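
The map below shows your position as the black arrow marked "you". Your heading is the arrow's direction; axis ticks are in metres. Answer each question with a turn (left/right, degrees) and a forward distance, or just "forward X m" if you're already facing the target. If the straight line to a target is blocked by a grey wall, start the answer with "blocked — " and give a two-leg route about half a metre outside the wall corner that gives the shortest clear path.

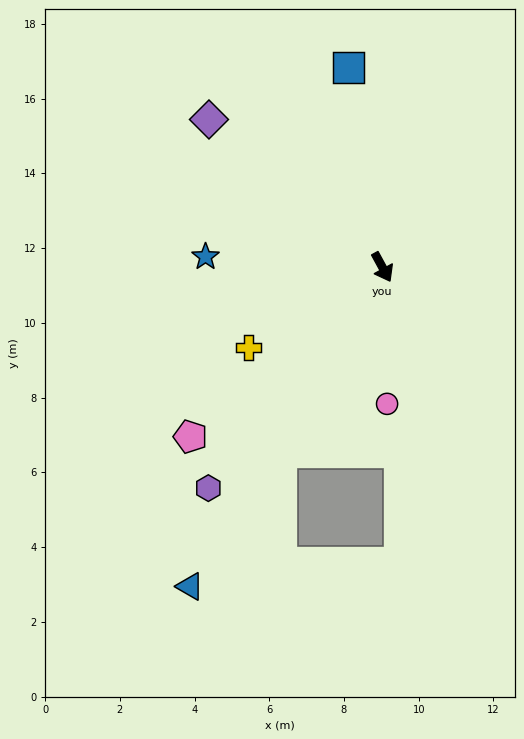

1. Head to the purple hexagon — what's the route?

turn right 67°, forward 7.5 m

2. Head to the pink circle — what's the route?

turn right 27°, forward 3.7 m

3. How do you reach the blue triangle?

turn right 60°, forward 10.0 m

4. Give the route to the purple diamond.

turn right 159°, forward 6.1 m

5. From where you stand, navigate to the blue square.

turn left 161°, forward 5.4 m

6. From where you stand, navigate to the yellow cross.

turn right 88°, forward 4.2 m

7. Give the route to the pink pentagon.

turn right 77°, forward 6.9 m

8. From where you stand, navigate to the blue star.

turn right 122°, forward 4.7 m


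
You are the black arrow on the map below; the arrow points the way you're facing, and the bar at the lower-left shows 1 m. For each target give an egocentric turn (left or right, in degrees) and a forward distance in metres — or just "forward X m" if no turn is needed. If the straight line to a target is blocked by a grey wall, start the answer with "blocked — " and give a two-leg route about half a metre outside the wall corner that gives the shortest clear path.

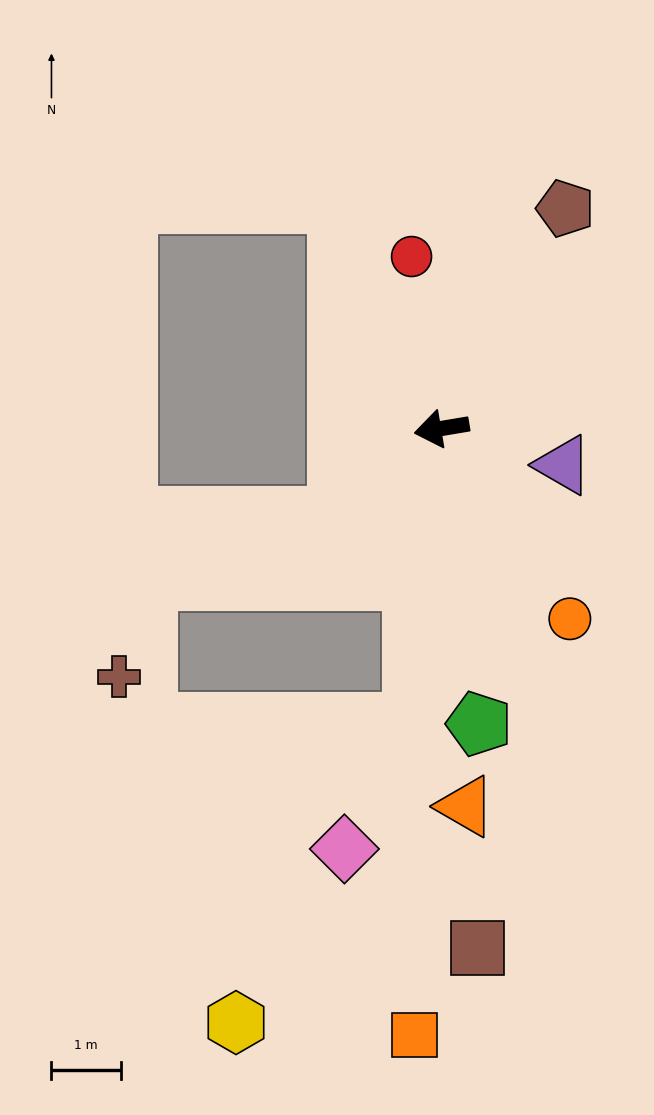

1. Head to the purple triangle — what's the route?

turn left 154°, forward 1.8 m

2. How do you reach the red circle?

turn right 90°, forward 2.5 m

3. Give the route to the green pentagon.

turn left 88°, forward 4.3 m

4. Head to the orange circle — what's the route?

turn left 114°, forward 3.3 m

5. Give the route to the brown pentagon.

turn right 129°, forward 3.6 m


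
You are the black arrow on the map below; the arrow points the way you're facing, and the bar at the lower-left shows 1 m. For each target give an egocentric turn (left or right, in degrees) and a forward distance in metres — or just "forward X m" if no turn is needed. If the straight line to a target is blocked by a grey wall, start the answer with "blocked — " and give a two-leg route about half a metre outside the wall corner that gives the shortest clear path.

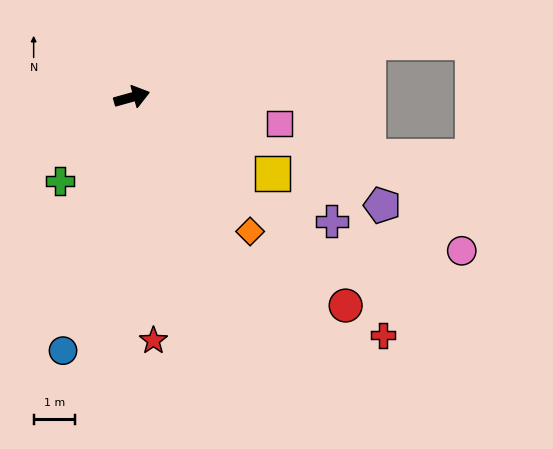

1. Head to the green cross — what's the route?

turn right 146°, forward 2.7 m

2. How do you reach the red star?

turn right 100°, forward 5.9 m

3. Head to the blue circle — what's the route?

turn right 121°, forward 6.4 m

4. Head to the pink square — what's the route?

turn right 25°, forward 3.6 m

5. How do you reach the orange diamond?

turn right 64°, forward 4.3 m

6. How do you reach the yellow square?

turn right 44°, forward 3.9 m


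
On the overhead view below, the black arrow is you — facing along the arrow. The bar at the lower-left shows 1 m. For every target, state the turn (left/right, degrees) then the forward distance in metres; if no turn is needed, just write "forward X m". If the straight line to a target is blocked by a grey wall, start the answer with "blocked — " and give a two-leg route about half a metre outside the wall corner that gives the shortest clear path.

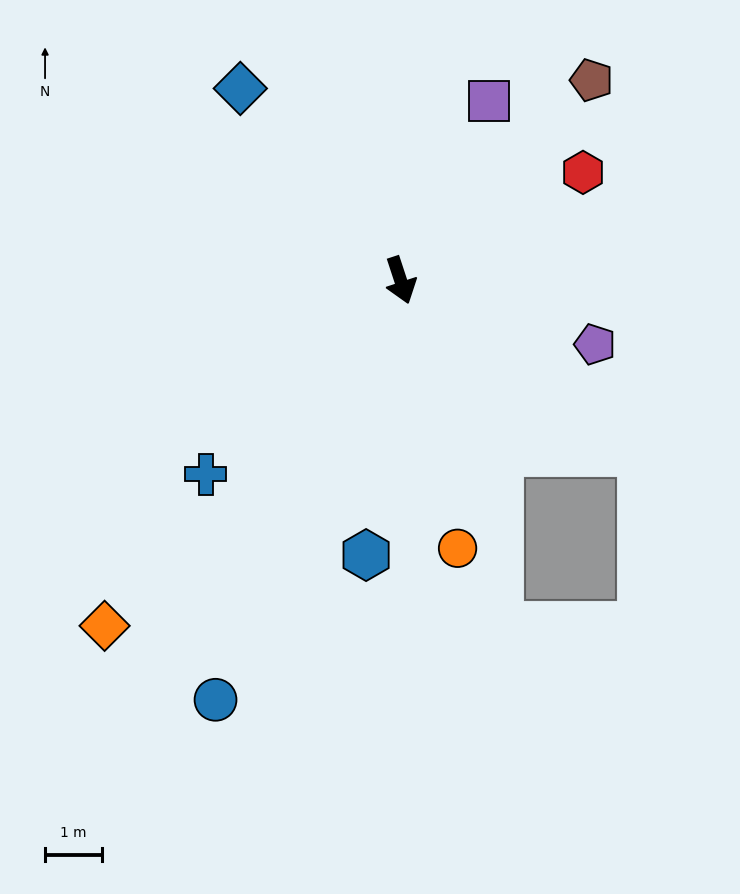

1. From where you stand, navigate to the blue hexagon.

turn right 25°, forward 4.9 m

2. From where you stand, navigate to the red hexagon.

turn left 102°, forward 3.7 m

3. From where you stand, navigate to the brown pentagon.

turn left 118°, forward 4.9 m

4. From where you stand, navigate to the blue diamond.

turn right 158°, forward 4.4 m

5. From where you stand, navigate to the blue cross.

turn right 63°, forward 4.8 m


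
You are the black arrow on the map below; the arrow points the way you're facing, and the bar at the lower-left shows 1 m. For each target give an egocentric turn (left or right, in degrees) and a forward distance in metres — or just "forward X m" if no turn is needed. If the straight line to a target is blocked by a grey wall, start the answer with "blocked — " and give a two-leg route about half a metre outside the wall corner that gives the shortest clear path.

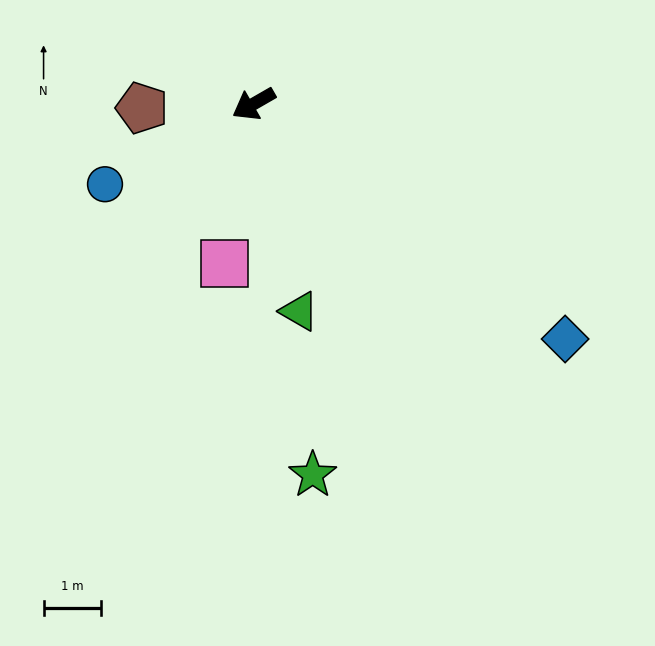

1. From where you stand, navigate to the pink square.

turn left 50°, forward 2.8 m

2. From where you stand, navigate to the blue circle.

forward 3.0 m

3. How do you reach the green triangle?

turn left 72°, forward 3.7 m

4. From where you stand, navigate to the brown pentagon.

turn right 28°, forward 2.0 m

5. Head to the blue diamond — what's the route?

turn left 113°, forward 6.8 m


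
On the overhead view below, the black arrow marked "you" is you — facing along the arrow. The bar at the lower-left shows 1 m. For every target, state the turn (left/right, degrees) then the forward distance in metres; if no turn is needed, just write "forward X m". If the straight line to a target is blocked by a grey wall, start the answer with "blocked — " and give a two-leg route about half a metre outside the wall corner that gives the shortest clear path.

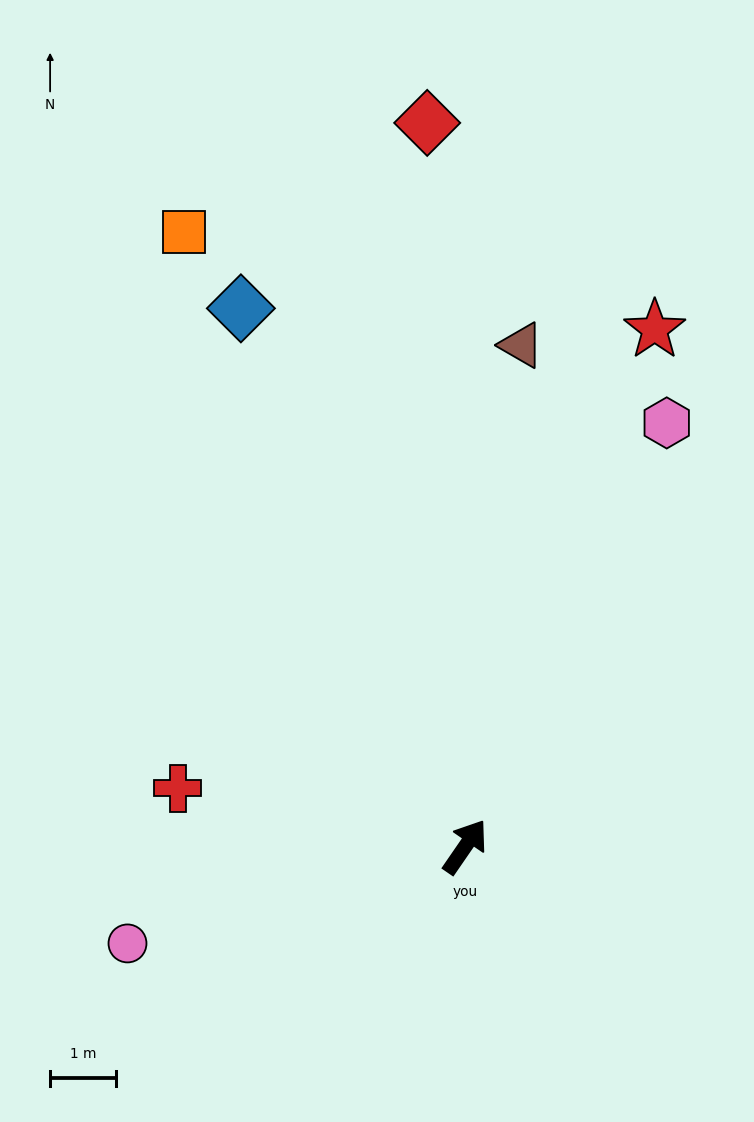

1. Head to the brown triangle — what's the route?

turn left 28°, forward 7.7 m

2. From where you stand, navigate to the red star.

turn left 14°, forward 8.4 m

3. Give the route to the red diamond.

turn left 38°, forward 11.1 m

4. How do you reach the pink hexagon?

turn left 9°, forward 7.2 m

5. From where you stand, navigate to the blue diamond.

turn left 57°, forward 8.9 m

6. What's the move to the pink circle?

turn left 141°, forward 5.4 m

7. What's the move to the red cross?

turn left 113°, forward 4.5 m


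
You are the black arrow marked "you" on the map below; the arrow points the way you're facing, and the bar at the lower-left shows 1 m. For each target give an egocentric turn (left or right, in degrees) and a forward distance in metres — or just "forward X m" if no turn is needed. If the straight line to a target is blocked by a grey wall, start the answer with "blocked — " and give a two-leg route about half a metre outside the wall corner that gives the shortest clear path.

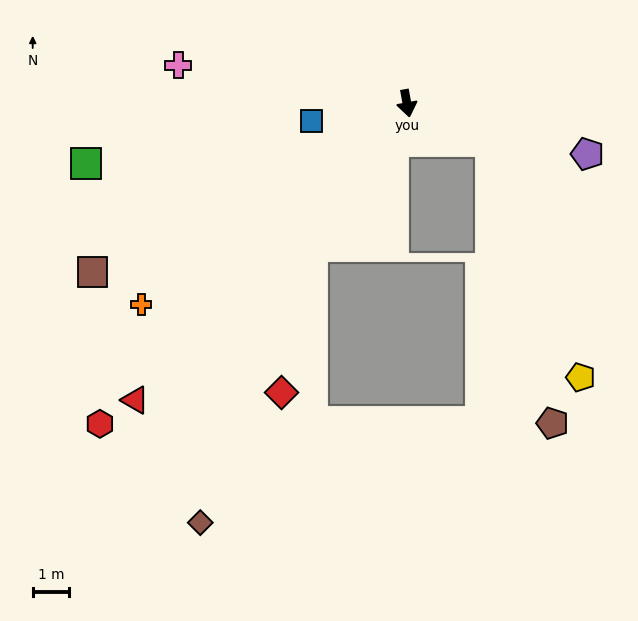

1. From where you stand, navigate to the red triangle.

turn right 53°, forward 11.1 m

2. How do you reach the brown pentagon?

blocked — turn left 55°, forward 2.5 m, then turn right 53°, forward 8.0 m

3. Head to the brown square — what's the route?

turn right 72°, forward 9.9 m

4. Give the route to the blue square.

turn right 90°, forward 2.7 m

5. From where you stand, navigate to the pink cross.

turn right 110°, forward 6.4 m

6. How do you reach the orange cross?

turn right 63°, forward 9.2 m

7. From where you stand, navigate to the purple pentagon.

turn left 64°, forward 5.2 m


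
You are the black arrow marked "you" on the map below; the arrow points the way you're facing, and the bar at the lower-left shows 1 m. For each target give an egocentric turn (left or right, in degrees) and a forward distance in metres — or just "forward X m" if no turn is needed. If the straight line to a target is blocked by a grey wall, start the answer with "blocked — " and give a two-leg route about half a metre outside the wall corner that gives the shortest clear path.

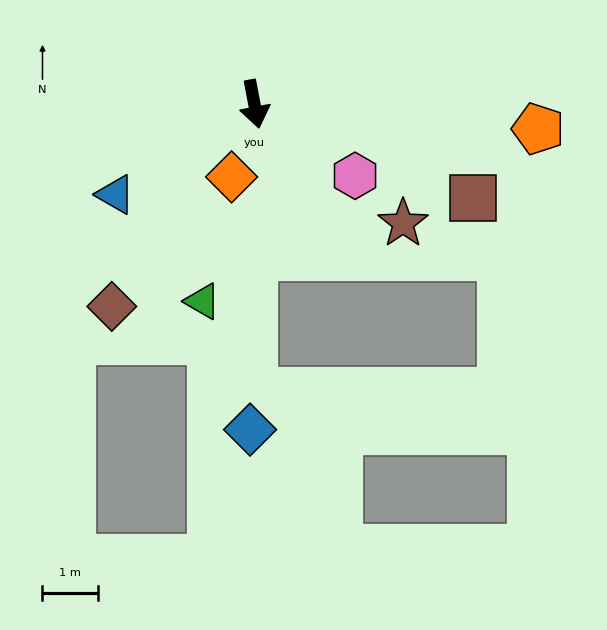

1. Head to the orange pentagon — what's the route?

turn left 74°, forward 5.1 m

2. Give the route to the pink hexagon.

turn left 44°, forward 2.2 m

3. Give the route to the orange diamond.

turn right 28°, forward 1.4 m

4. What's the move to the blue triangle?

turn right 68°, forward 3.0 m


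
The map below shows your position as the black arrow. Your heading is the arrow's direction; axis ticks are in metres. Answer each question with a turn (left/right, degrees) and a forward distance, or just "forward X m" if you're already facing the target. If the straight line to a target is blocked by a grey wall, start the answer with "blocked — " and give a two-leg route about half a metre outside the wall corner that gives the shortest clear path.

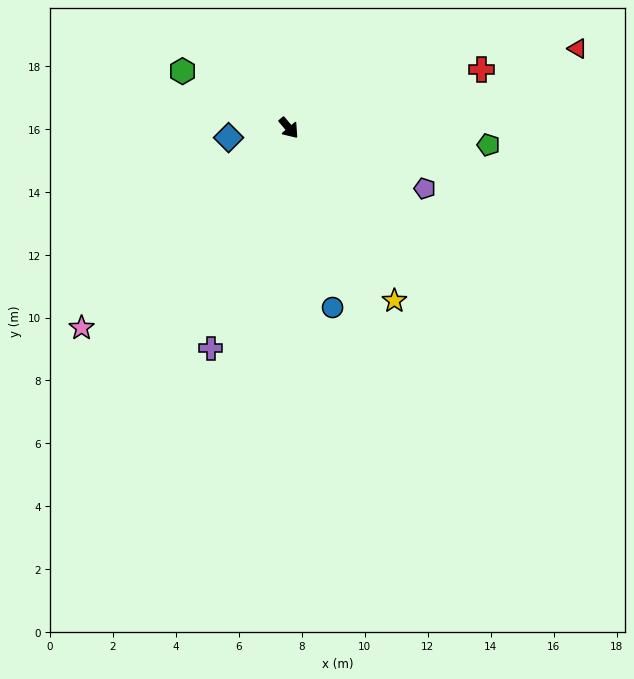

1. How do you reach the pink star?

turn right 86°, forward 9.1 m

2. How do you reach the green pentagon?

turn left 45°, forward 6.4 m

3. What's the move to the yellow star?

turn right 9°, forward 6.4 m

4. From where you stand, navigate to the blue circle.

turn right 27°, forward 5.9 m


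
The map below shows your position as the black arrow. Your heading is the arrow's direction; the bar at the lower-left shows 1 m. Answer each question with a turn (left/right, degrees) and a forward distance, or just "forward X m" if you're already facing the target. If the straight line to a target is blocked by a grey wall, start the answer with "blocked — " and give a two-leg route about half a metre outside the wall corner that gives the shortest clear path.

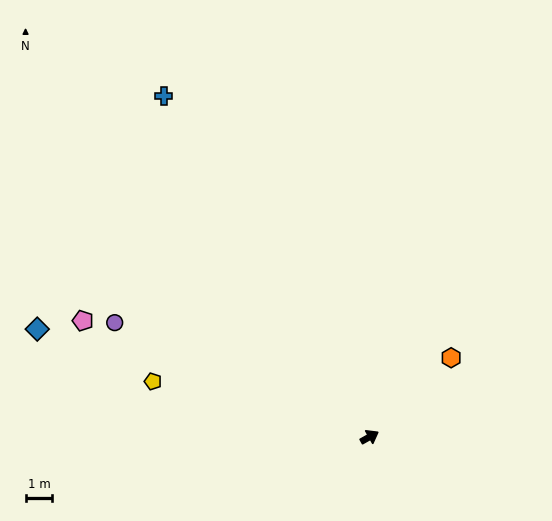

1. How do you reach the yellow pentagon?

turn left 136°, forward 8.3 m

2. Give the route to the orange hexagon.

turn left 15°, forward 4.2 m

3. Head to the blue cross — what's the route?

turn left 92°, forward 14.8 m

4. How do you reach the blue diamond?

turn left 133°, forward 13.0 m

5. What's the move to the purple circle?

turn left 126°, forward 10.4 m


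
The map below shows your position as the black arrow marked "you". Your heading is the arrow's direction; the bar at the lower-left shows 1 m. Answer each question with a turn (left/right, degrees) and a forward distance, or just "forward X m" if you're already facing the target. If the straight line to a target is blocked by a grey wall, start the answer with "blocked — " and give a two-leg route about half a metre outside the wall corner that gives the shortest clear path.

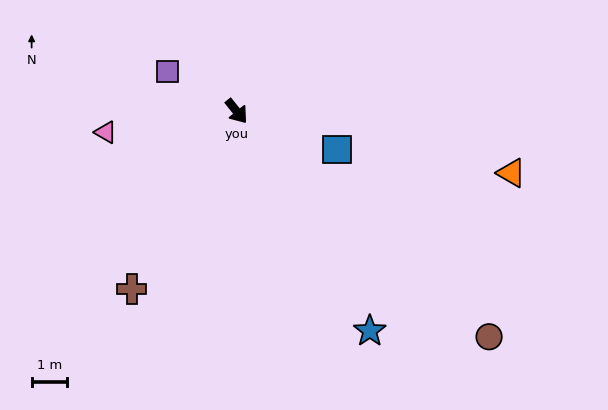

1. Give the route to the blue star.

turn right 7°, forward 7.2 m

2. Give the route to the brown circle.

turn left 10°, forward 9.6 m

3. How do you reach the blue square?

turn left 30°, forward 3.0 m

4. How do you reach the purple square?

turn right 158°, forward 2.2 m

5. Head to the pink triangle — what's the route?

turn right 120°, forward 3.7 m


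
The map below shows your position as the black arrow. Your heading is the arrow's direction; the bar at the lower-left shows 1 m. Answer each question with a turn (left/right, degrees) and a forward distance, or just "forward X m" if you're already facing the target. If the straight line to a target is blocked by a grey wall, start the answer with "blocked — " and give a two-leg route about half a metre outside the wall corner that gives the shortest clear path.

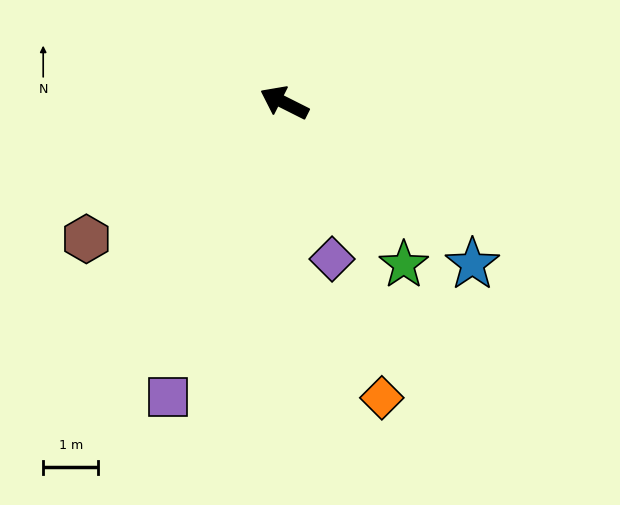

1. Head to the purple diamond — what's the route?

turn left 134°, forward 3.0 m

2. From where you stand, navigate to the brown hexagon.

turn left 61°, forward 4.3 m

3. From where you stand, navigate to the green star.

turn left 153°, forward 3.6 m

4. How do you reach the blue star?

turn left 166°, forward 4.5 m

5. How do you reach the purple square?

turn left 95°, forward 5.7 m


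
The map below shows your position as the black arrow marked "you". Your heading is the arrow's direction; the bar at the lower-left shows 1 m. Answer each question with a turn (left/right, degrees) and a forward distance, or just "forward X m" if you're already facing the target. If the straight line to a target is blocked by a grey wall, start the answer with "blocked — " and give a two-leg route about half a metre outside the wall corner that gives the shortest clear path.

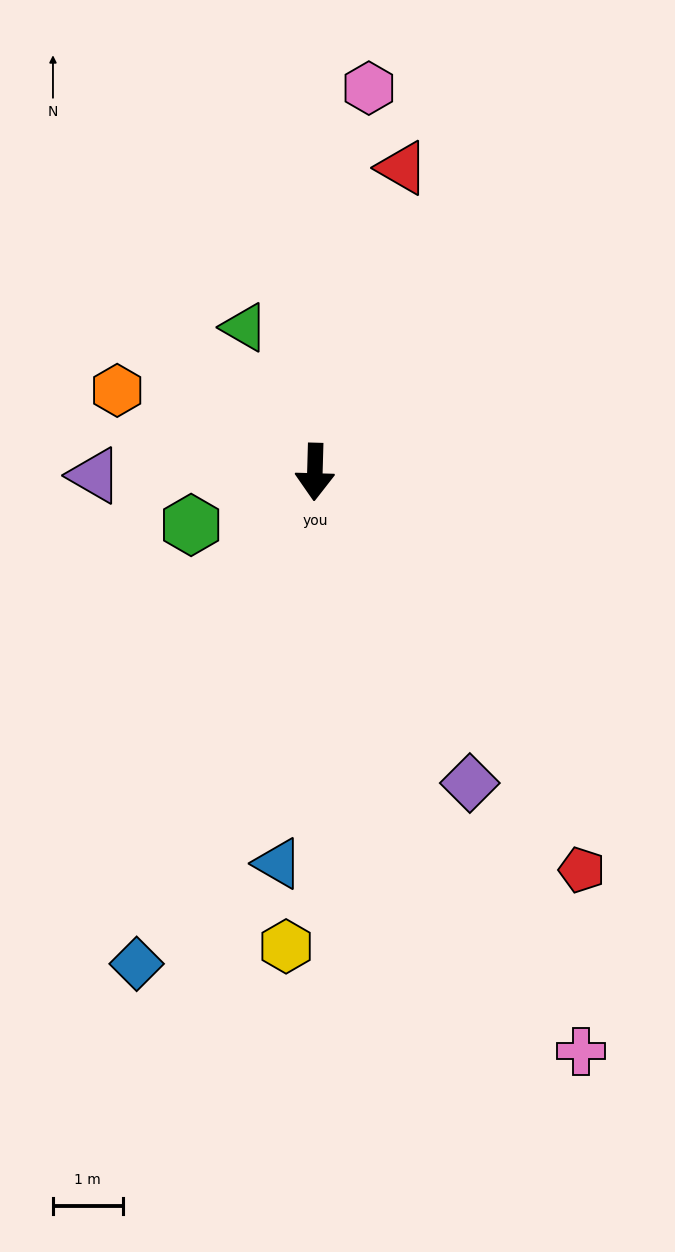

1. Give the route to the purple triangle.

turn right 87°, forward 3.2 m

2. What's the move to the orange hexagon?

turn right 111°, forward 3.1 m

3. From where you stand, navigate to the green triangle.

turn right 152°, forward 2.3 m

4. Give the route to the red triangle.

turn left 166°, forward 4.5 m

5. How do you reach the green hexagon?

turn right 65°, forward 1.9 m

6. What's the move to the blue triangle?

turn right 4°, forward 5.6 m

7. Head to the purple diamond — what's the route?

turn left 28°, forward 5.0 m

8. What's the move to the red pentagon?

turn left 35°, forward 6.9 m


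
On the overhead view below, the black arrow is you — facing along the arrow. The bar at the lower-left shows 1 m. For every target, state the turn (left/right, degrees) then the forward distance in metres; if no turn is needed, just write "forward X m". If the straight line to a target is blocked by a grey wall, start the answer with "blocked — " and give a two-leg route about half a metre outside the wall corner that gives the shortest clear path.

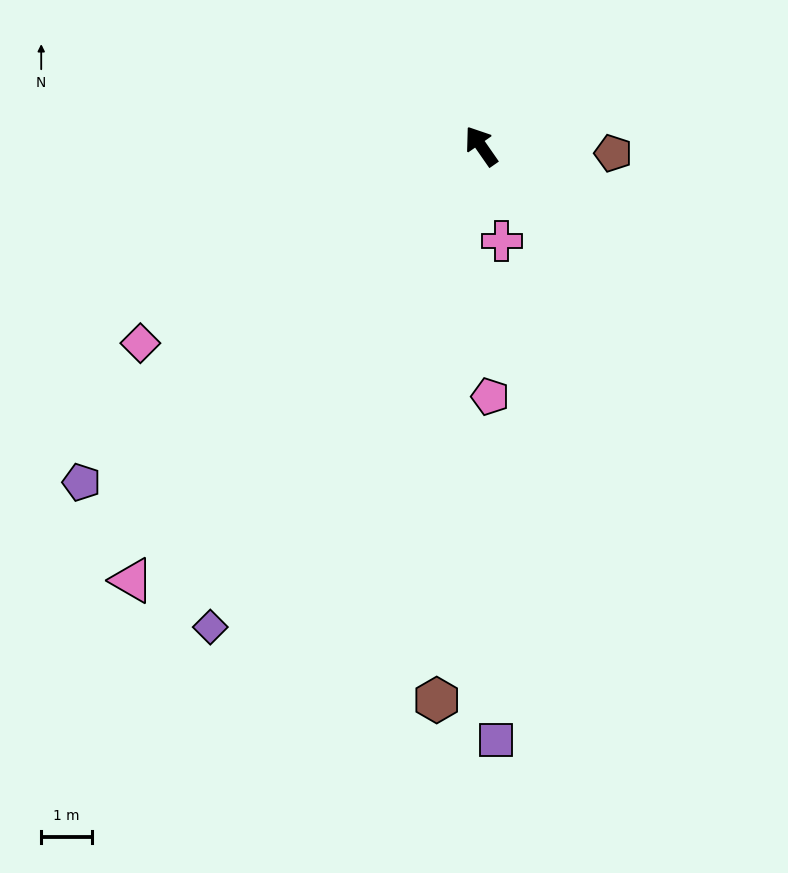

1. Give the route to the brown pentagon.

turn right 128°, forward 2.6 m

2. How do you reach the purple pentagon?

turn left 95°, forward 10.4 m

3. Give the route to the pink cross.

turn left 157°, forward 1.9 m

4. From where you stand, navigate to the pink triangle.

turn left 106°, forward 11.1 m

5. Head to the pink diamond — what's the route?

turn left 85°, forward 7.8 m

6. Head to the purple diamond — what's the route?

turn left 116°, forward 11.0 m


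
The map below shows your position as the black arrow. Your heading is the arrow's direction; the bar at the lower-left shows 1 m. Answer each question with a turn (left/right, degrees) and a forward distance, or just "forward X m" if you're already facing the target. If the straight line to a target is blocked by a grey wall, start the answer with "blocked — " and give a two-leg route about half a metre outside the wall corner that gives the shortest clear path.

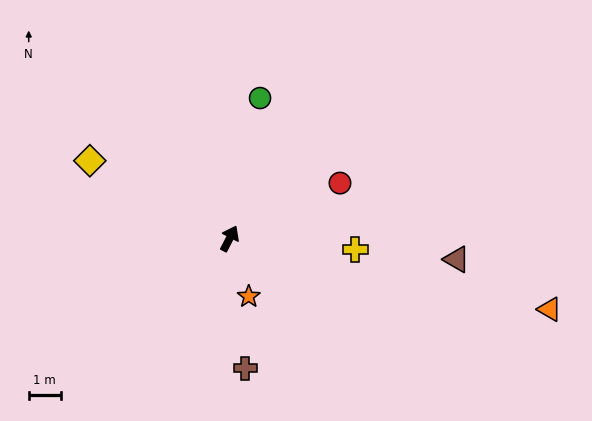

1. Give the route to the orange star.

turn right 134°, forward 1.9 m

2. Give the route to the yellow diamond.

turn left 88°, forward 5.0 m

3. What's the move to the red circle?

turn right 36°, forward 3.8 m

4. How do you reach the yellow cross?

turn right 68°, forward 3.9 m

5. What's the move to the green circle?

turn left 15°, forward 4.5 m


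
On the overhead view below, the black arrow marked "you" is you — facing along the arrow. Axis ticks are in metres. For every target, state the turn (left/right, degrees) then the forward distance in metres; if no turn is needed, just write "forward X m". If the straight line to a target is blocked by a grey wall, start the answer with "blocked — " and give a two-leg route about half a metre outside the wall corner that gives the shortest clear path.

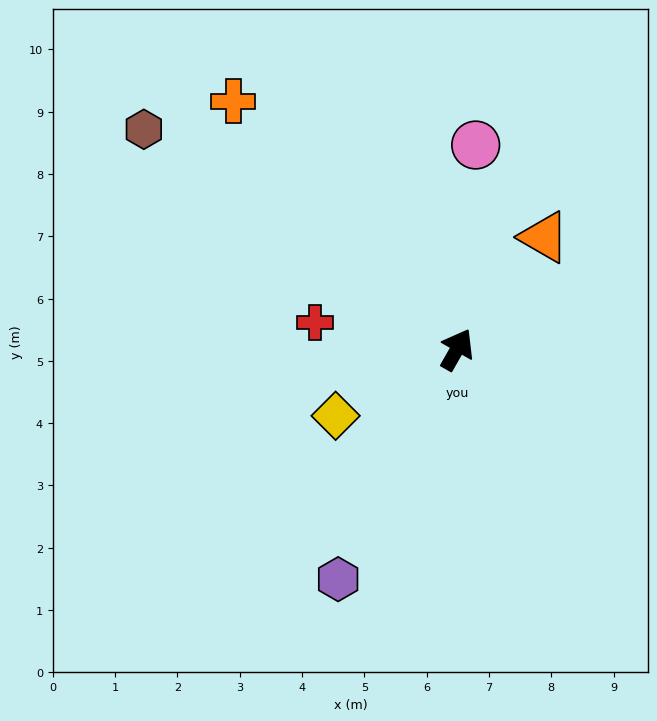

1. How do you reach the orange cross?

turn left 72°, forward 5.4 m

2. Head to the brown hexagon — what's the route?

turn left 85°, forward 6.1 m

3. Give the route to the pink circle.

turn left 24°, forward 3.3 m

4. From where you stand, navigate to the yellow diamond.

turn left 148°, forward 2.2 m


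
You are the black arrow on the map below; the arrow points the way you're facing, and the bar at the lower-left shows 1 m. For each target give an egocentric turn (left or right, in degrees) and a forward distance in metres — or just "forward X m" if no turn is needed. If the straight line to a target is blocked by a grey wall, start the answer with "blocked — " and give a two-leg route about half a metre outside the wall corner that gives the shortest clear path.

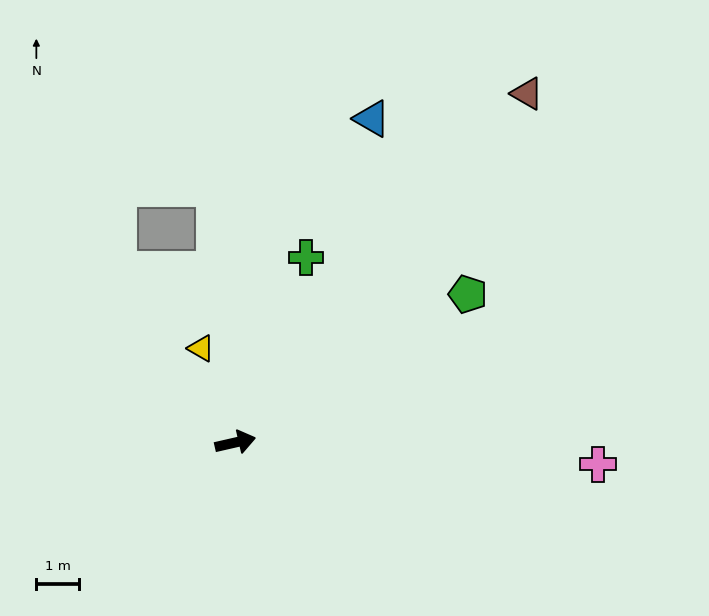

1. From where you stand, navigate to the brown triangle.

turn left 37°, forward 10.6 m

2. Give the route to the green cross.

turn left 56°, forward 4.6 m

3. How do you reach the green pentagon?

turn left 20°, forward 6.4 m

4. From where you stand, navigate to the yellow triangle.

turn left 97°, forward 2.3 m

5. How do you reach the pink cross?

turn right 16°, forward 8.5 m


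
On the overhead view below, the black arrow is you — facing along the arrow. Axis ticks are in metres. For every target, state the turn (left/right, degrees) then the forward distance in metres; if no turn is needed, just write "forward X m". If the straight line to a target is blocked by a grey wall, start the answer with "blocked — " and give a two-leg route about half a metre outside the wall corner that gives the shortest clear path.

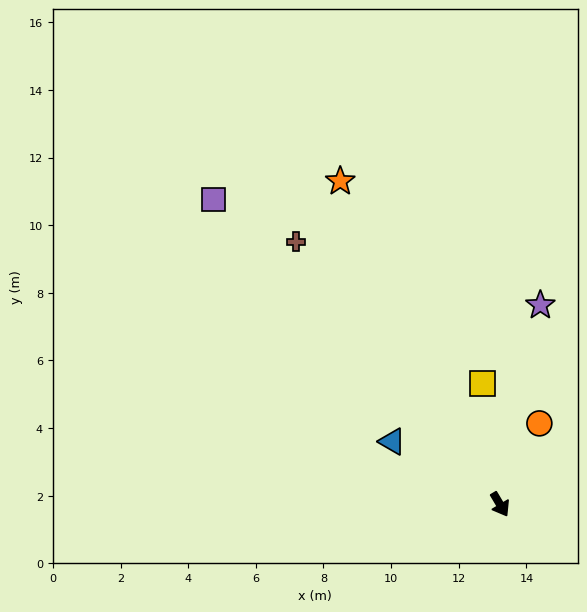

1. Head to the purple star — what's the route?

turn left 138°, forward 6.0 m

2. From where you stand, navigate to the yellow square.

turn left 158°, forward 3.6 m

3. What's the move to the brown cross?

turn right 173°, forward 9.8 m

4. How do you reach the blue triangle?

turn right 151°, forward 3.7 m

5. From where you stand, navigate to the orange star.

turn left 176°, forward 10.7 m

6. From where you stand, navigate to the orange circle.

turn left 123°, forward 2.7 m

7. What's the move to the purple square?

turn right 168°, forward 12.4 m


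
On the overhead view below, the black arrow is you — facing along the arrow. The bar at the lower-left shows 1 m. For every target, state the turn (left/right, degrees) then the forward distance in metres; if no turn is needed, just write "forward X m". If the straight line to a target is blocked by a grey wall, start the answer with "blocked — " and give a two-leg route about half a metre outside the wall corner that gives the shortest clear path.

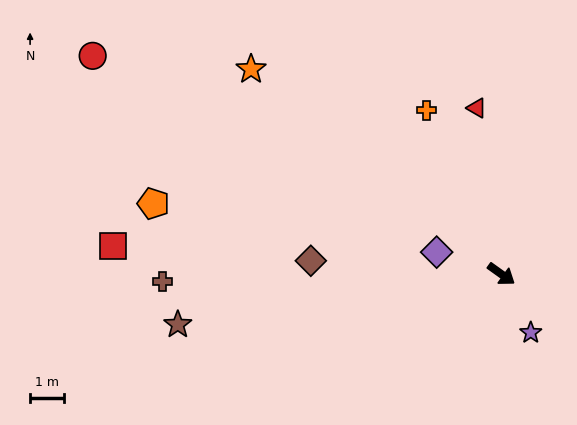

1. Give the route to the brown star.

turn right 136°, forward 9.8 m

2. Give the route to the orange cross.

turn left 150°, forward 5.4 m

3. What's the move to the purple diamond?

turn right 163°, forward 2.0 m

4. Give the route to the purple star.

turn right 28°, forward 2.0 m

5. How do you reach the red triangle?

turn left 134°, forward 5.0 m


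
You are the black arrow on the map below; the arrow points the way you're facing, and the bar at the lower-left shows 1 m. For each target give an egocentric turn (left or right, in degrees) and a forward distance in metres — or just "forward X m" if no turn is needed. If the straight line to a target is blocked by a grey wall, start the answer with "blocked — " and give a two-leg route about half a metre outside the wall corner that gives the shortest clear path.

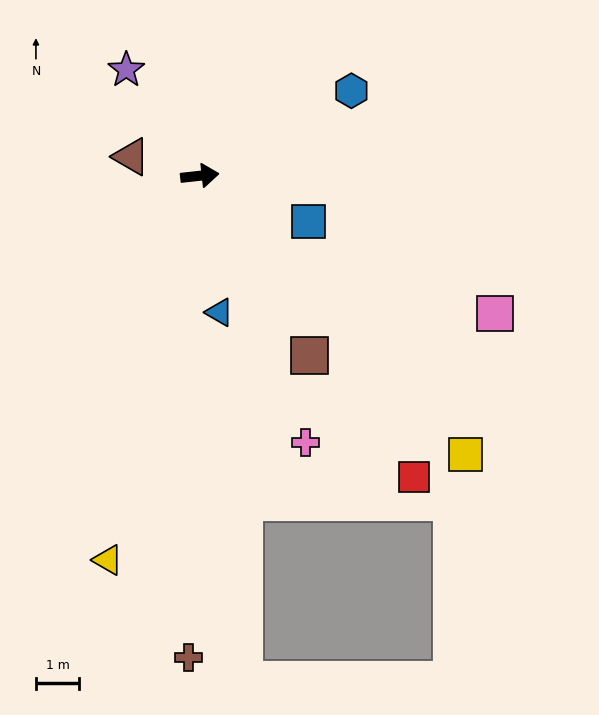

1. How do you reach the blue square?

turn right 29°, forward 2.7 m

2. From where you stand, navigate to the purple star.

turn left 118°, forward 3.0 m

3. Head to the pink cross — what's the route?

turn right 75°, forward 6.6 m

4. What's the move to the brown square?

turn right 65°, forward 4.9 m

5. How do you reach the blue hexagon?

turn left 23°, forward 4.0 m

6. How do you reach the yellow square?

turn right 53°, forward 8.9 m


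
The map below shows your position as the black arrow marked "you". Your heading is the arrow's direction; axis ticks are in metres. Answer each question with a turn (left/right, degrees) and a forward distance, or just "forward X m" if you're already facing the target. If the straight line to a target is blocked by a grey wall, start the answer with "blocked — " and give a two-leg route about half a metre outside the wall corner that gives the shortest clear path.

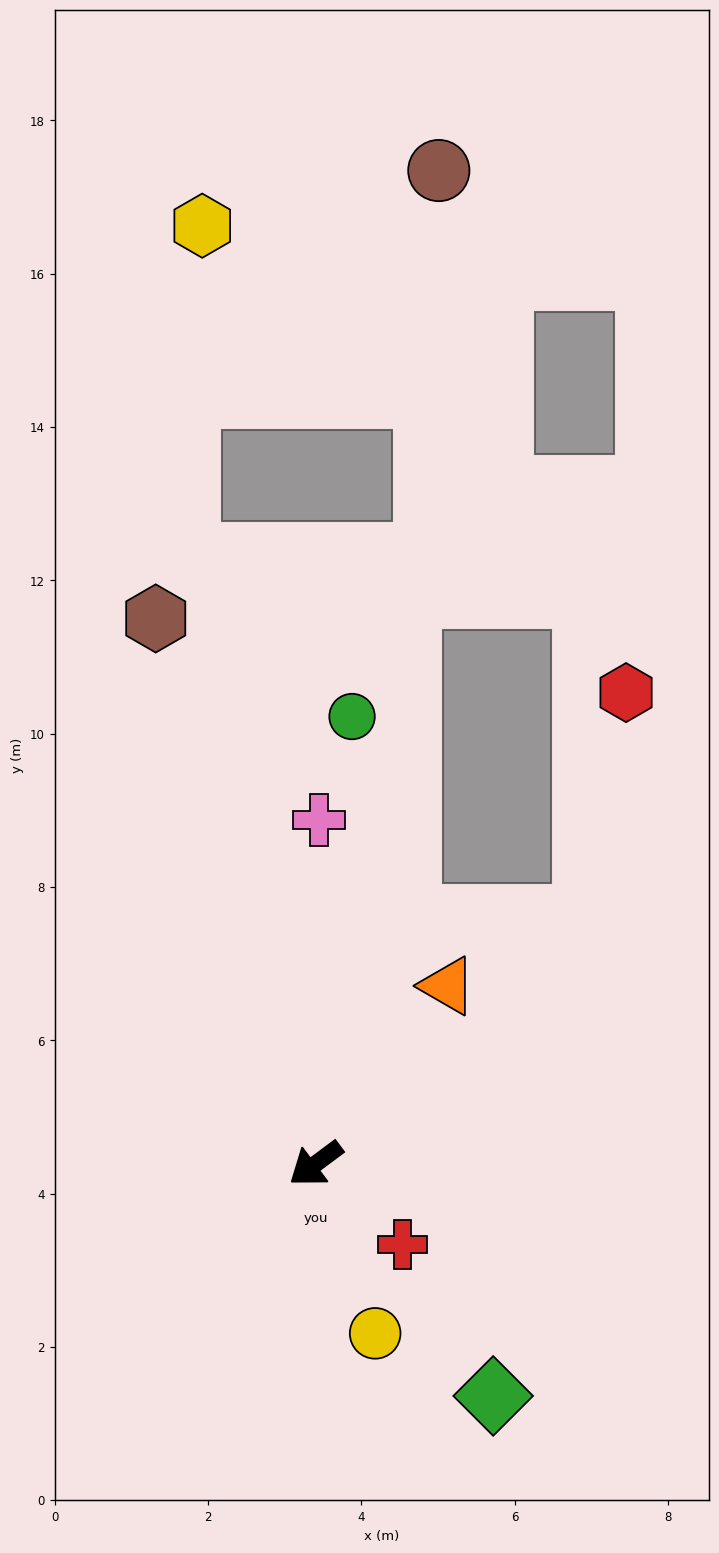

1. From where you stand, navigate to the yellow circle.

turn left 73°, forward 2.3 m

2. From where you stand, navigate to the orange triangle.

turn right 163°, forward 2.9 m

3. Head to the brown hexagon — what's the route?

turn right 110°, forward 7.4 m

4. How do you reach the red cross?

turn left 100°, forward 1.5 m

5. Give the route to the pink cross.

turn right 127°, forward 4.5 m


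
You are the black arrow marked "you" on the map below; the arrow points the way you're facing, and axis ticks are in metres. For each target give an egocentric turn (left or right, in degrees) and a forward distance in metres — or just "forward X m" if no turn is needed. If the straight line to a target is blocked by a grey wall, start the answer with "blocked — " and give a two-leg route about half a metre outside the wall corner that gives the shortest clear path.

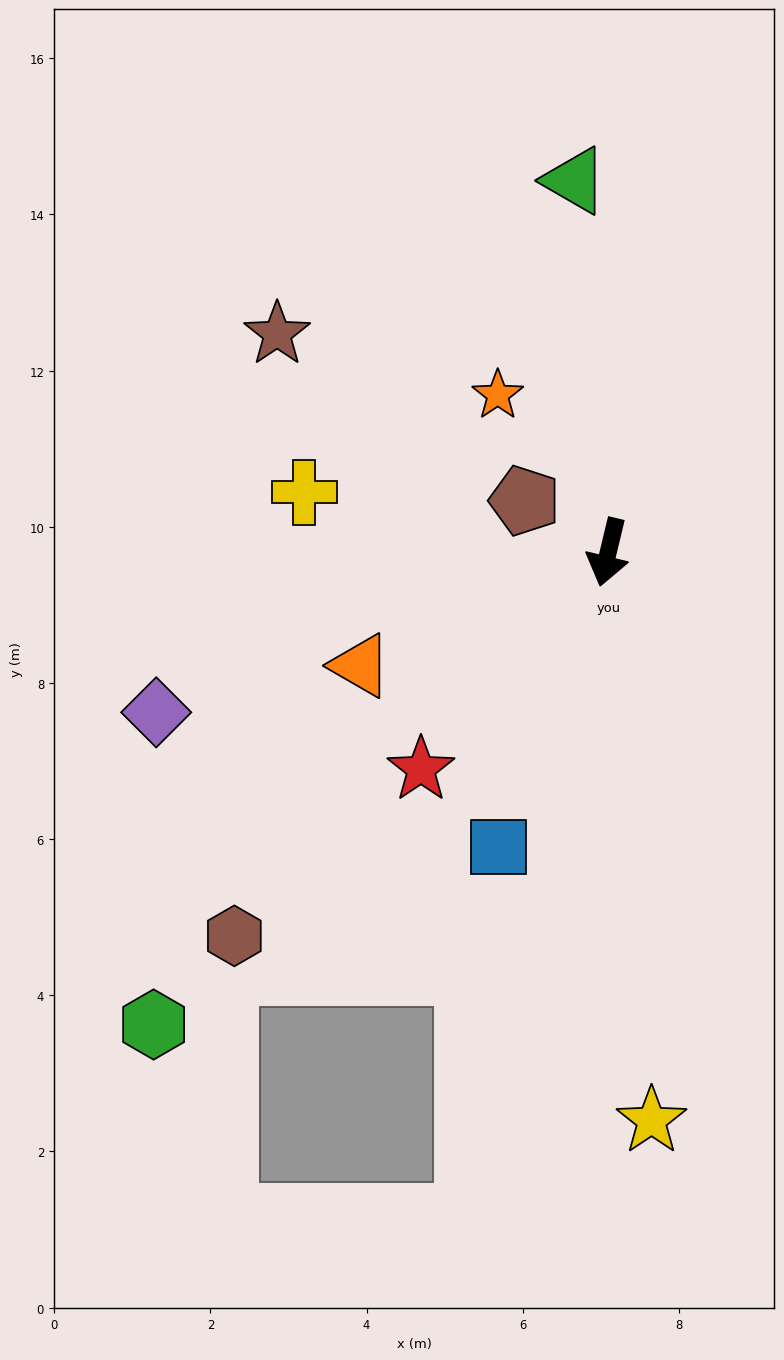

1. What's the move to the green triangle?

turn right 161°, forward 4.8 m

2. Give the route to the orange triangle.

turn right 52°, forward 3.5 m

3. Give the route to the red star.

turn right 27°, forward 3.7 m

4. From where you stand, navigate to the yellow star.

turn left 18°, forward 7.3 m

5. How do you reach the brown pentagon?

turn right 108°, forward 1.3 m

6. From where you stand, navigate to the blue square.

turn right 7°, forward 4.0 m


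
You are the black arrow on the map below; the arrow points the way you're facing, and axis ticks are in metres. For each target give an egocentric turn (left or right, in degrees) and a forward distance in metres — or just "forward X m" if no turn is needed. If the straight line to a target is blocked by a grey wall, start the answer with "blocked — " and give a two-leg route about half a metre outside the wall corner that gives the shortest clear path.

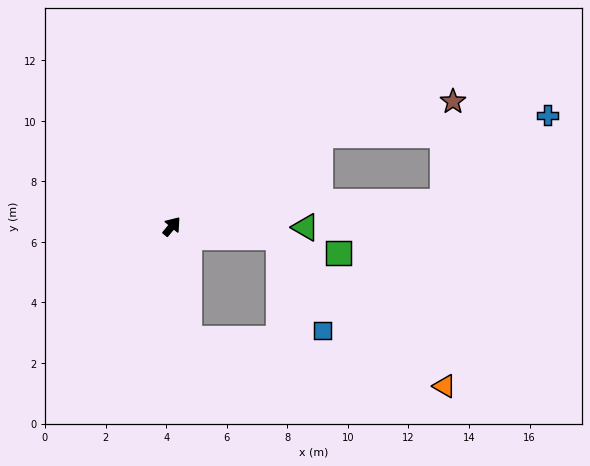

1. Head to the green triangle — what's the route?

turn right 51°, forward 4.4 m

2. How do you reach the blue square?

blocked — turn right 56°, forward 3.6 m, then turn right 59°, forward 3.4 m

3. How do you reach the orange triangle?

blocked — turn right 56°, forward 3.6 m, then turn right 36°, forward 7.4 m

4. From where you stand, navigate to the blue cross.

blocked — turn right 19°, forward 5.8 m, then turn right 26°, forward 7.5 m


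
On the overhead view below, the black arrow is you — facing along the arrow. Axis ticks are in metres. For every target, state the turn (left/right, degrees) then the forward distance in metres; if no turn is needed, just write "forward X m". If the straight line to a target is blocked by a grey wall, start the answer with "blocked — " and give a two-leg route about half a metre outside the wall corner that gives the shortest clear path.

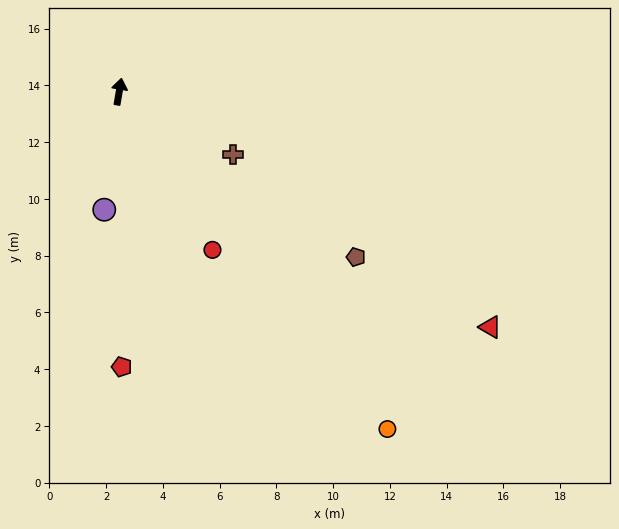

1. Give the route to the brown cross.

turn right 109°, forward 4.6 m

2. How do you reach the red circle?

turn right 140°, forward 6.5 m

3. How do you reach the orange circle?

turn right 132°, forward 15.2 m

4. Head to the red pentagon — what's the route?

turn right 170°, forward 9.7 m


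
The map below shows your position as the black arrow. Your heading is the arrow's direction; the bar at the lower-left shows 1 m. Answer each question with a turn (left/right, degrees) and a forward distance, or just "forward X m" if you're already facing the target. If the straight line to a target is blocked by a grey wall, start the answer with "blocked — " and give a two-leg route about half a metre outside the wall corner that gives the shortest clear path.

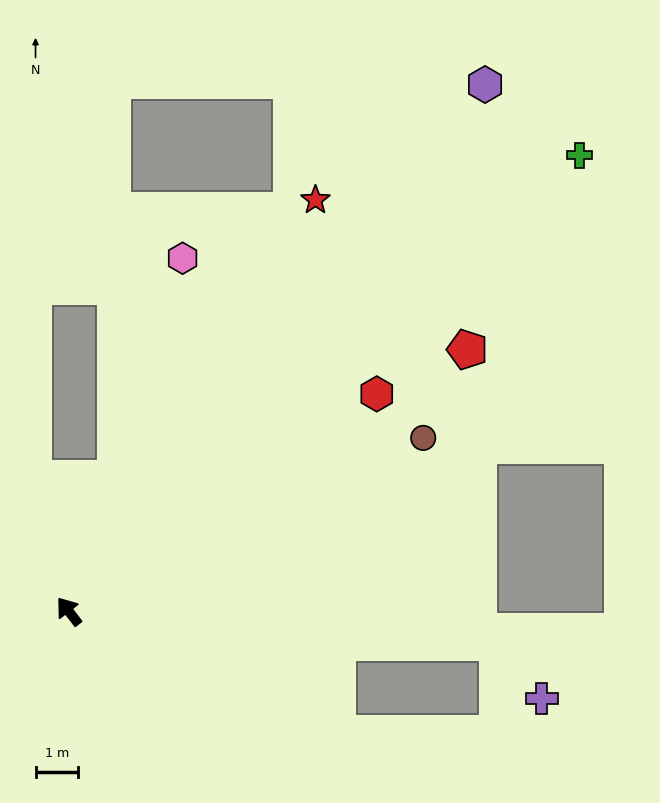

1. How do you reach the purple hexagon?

turn right 76°, forward 15.8 m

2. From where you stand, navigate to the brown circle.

turn right 102°, forward 9.3 m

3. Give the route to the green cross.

turn right 86°, forward 16.1 m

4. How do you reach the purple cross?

blocked — turn right 132°, forward 10.1 m, then turn right 47°, forward 1.7 m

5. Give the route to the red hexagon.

turn right 92°, forward 8.9 m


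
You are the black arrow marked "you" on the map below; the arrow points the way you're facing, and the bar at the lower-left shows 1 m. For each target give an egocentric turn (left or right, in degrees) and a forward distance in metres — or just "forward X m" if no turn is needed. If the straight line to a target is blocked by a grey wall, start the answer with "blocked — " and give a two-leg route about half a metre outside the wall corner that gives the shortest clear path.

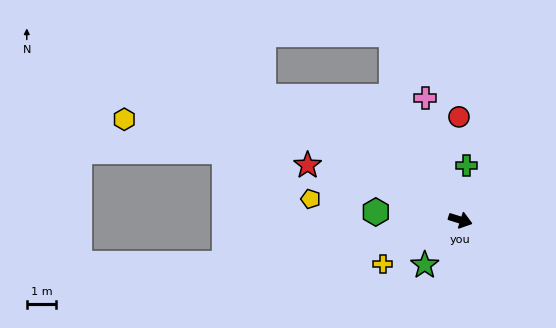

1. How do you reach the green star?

turn right 111°, forward 1.9 m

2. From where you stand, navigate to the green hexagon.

turn right 168°, forward 2.9 m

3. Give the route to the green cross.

turn left 101°, forward 1.9 m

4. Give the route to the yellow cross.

turn right 133°, forward 3.0 m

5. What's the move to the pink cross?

turn left 123°, forward 4.3 m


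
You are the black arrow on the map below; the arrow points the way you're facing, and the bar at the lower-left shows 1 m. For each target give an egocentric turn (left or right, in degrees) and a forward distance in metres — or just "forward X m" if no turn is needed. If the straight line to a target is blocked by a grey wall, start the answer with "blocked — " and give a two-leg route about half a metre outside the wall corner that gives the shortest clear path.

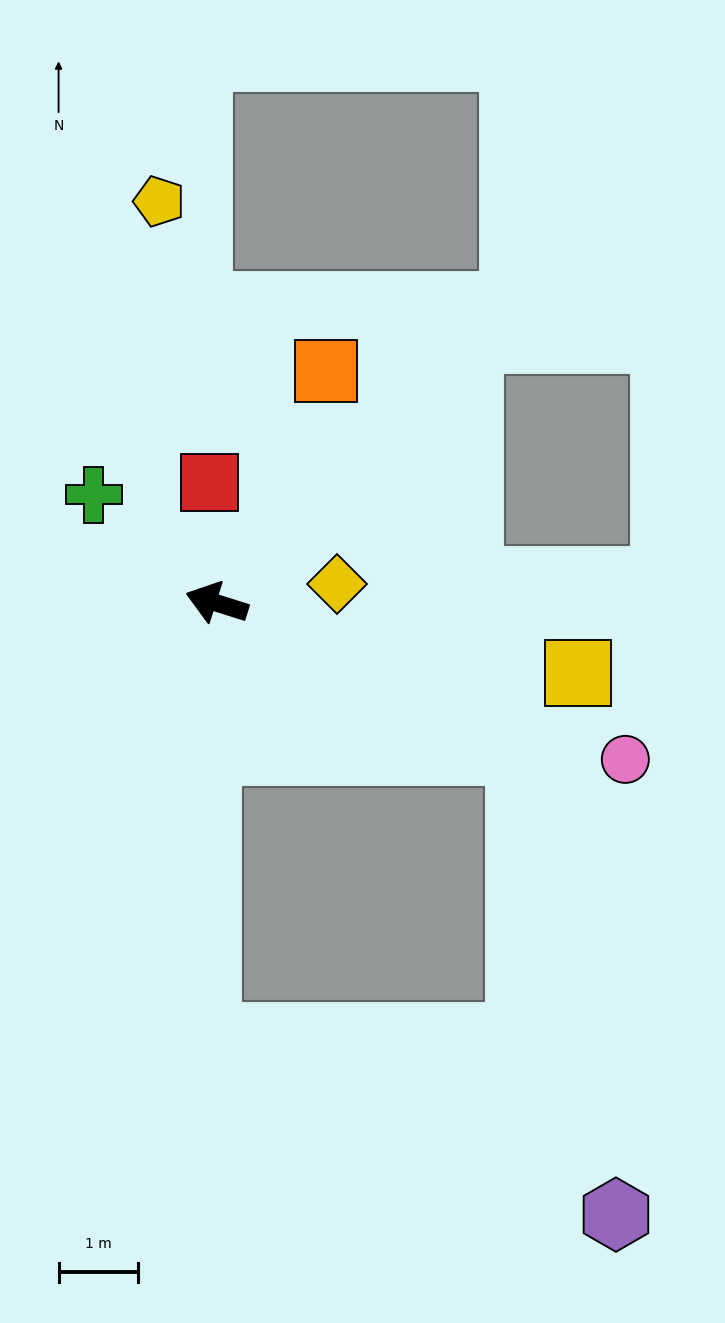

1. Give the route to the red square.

turn right 69°, forward 1.5 m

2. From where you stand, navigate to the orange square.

turn right 98°, forward 3.2 m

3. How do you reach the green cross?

turn right 24°, forward 2.1 m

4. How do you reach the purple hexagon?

blocked — turn left 171°, forward 4.3 m, then turn right 52°, forward 6.0 m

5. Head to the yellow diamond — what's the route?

turn right 153°, forward 1.5 m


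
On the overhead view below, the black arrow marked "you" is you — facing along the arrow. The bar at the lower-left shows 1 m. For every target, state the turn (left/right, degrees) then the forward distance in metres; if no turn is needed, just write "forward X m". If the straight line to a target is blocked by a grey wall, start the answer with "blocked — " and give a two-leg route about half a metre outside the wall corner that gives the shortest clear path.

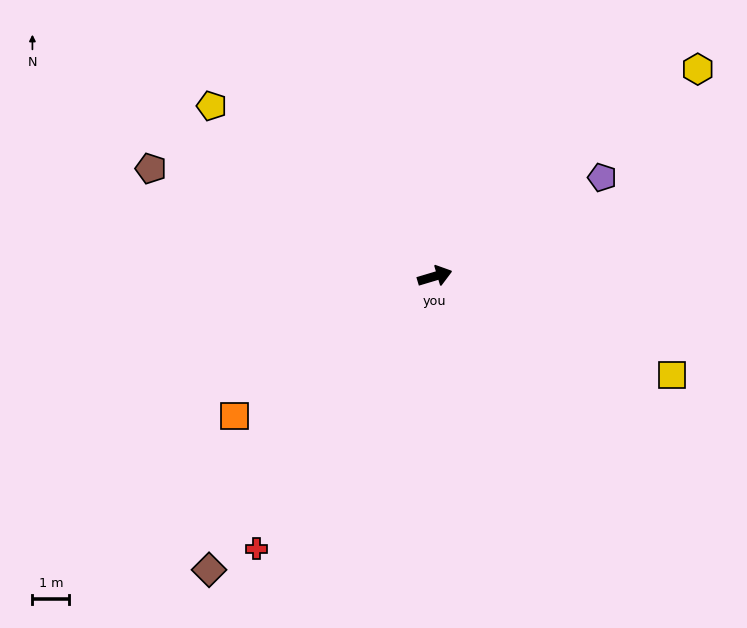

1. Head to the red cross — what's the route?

turn right 140°, forward 8.8 m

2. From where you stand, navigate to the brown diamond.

turn right 144°, forward 10.0 m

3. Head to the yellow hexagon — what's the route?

turn left 22°, forward 9.0 m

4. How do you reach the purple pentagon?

turn left 14°, forward 5.2 m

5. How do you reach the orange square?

turn right 162°, forward 6.6 m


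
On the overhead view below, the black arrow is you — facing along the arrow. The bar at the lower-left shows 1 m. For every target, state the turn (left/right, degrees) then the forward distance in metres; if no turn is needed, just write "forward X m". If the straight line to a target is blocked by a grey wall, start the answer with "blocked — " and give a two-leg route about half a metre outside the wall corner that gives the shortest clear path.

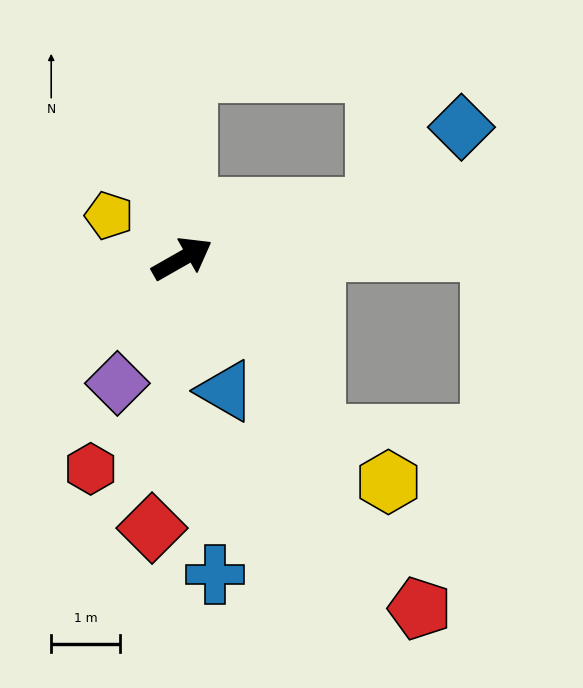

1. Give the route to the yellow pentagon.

turn left 120°, forward 1.2 m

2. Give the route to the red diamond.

turn right 126°, forward 3.9 m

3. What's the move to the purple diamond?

turn right 147°, forward 2.0 m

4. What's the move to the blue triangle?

turn right 101°, forward 2.0 m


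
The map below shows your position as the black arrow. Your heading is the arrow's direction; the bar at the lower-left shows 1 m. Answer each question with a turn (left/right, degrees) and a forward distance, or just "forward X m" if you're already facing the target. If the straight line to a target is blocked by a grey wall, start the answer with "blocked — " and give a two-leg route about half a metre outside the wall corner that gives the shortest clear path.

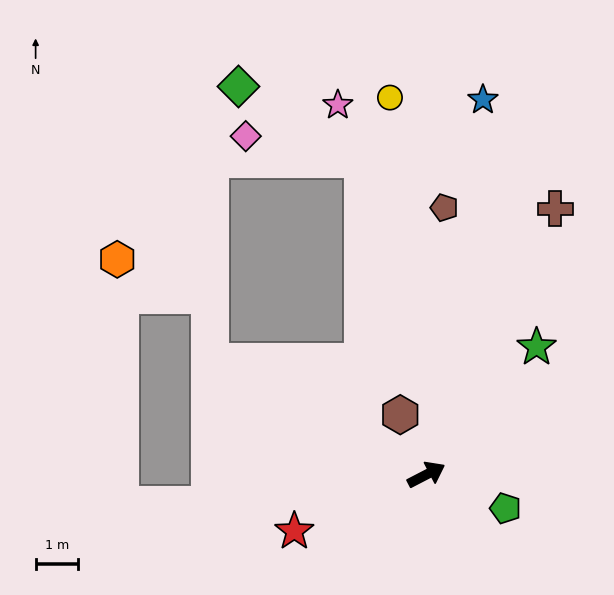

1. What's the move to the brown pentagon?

turn left 59°, forward 6.3 m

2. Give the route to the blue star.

turn left 54°, forward 8.9 m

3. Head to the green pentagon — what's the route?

turn right 50°, forward 2.0 m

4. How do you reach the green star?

turn left 22°, forward 4.0 m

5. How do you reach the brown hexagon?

turn left 86°, forward 1.5 m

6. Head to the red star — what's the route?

turn left 176°, forward 3.4 m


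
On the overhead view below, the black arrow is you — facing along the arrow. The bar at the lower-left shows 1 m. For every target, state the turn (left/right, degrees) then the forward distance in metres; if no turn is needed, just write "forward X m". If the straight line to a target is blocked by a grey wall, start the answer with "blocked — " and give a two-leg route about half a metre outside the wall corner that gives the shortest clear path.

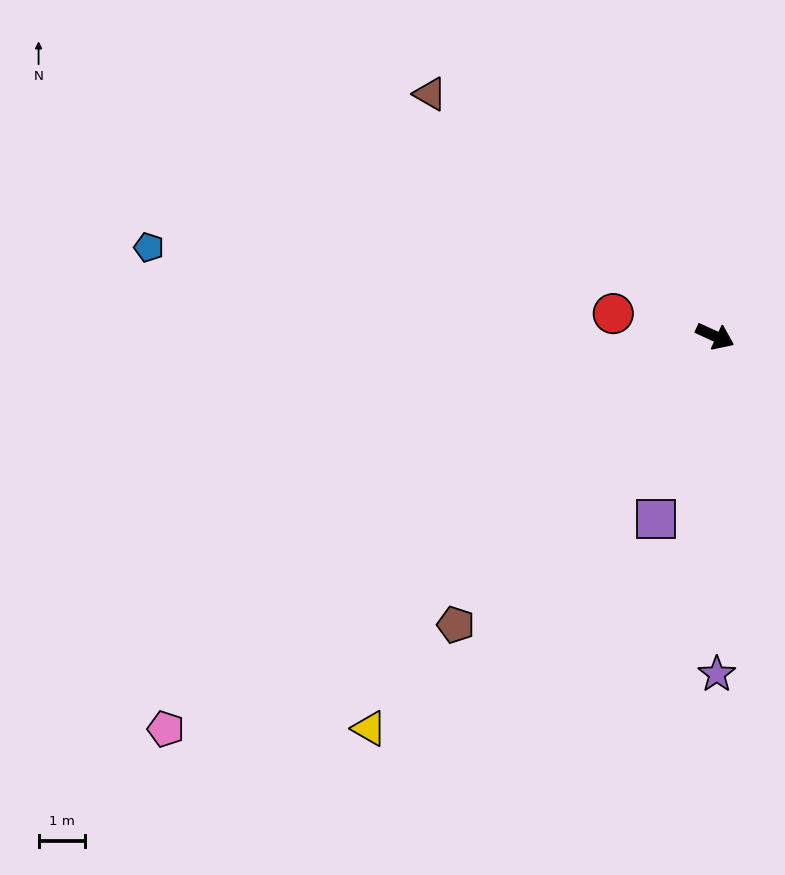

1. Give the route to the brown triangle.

turn left 164°, forward 8.0 m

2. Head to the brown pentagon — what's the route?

turn right 107°, forward 8.3 m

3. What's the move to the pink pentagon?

turn right 120°, forward 14.5 m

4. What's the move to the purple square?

turn right 83°, forward 4.1 m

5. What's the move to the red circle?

turn right 168°, forward 2.2 m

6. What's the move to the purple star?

turn right 65°, forward 7.3 m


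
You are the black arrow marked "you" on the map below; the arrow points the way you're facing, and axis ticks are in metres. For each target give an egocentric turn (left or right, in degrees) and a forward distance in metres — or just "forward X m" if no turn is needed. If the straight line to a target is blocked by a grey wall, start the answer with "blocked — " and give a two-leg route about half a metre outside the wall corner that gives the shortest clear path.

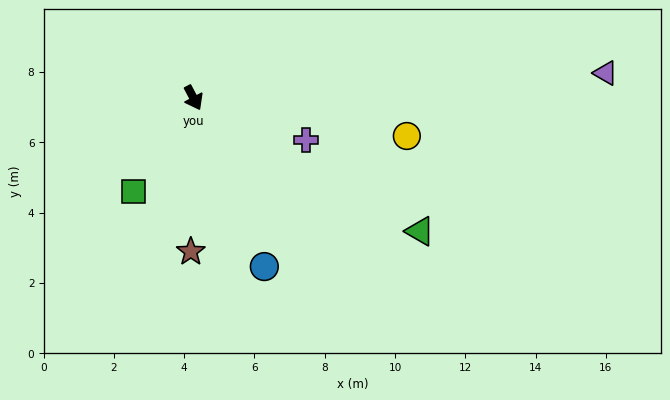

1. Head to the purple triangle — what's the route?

turn left 66°, forward 11.7 m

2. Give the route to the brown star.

turn right 29°, forward 4.4 m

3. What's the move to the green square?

turn right 61°, forward 3.2 m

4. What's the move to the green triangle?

turn left 32°, forward 7.5 m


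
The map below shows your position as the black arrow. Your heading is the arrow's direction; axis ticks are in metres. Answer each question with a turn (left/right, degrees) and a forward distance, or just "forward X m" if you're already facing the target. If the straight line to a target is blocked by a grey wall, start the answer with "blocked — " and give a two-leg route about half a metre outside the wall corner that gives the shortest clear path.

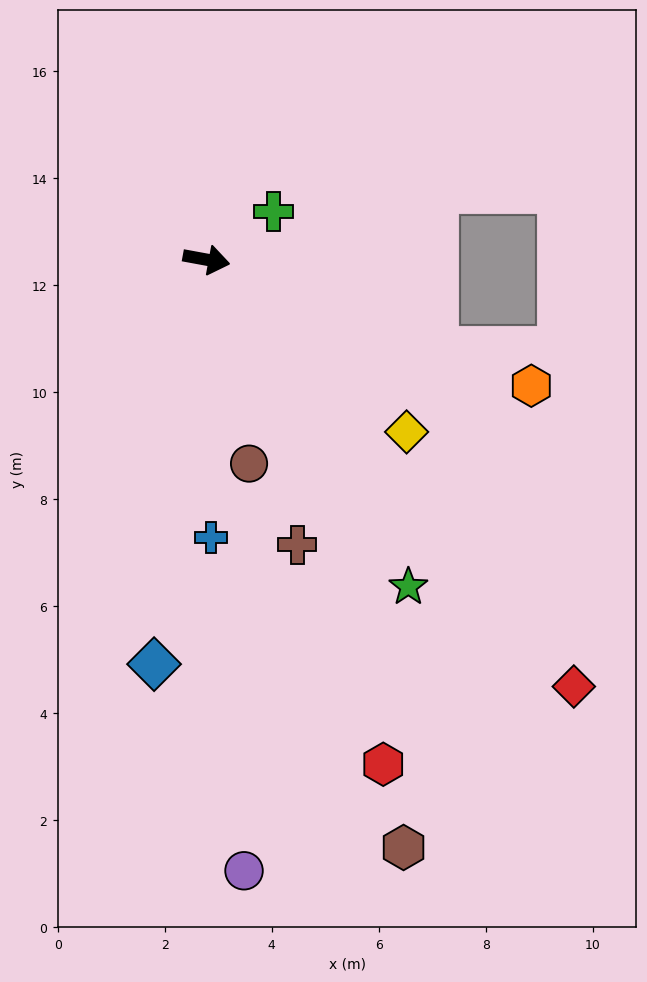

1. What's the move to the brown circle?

turn right 68°, forward 3.9 m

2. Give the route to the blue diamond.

turn right 87°, forward 7.6 m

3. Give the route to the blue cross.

turn right 79°, forward 5.2 m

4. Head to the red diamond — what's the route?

turn right 39°, forward 10.5 m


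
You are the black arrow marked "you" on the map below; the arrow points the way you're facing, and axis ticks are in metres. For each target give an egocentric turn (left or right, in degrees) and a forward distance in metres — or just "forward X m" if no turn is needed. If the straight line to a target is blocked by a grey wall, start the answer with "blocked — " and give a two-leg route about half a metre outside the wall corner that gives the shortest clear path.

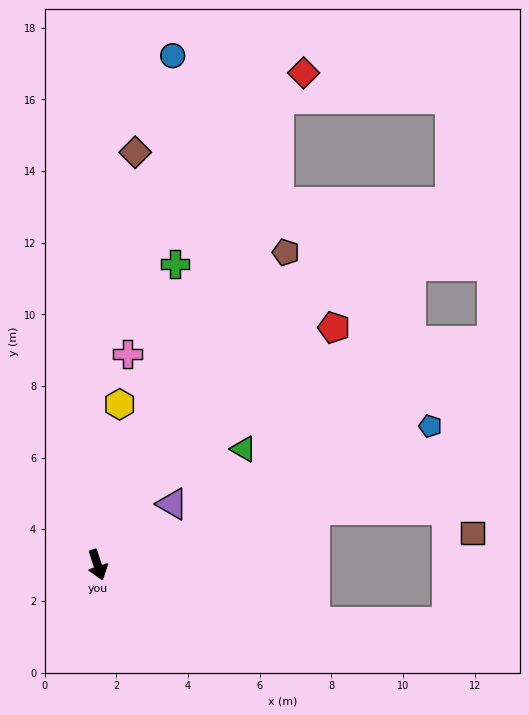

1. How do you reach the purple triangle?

turn left 111°, forward 2.7 m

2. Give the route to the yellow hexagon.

turn left 154°, forward 4.5 m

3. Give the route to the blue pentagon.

turn left 95°, forward 10.1 m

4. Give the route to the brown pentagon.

turn left 131°, forward 10.2 m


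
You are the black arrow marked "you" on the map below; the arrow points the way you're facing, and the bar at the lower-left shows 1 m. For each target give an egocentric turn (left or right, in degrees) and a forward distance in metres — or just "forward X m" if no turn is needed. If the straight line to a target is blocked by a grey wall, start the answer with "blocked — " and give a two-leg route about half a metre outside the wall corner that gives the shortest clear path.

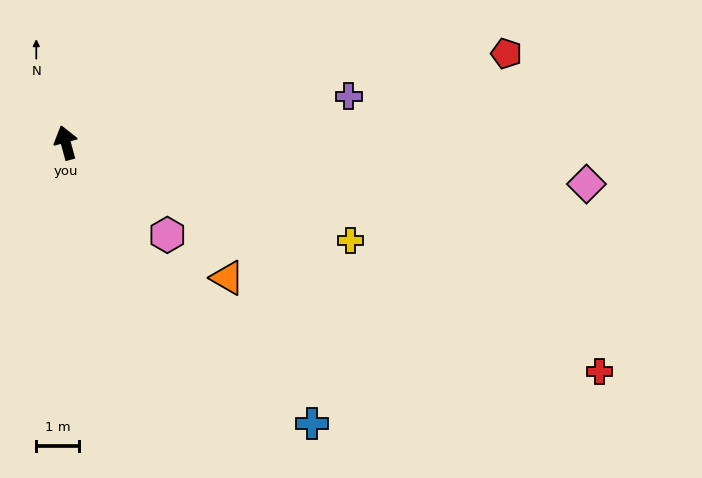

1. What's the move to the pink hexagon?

turn right 147°, forward 3.2 m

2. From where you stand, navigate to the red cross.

turn right 128°, forward 13.6 m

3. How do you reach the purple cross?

turn right 96°, forward 6.7 m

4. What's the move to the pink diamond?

turn right 110°, forward 12.2 m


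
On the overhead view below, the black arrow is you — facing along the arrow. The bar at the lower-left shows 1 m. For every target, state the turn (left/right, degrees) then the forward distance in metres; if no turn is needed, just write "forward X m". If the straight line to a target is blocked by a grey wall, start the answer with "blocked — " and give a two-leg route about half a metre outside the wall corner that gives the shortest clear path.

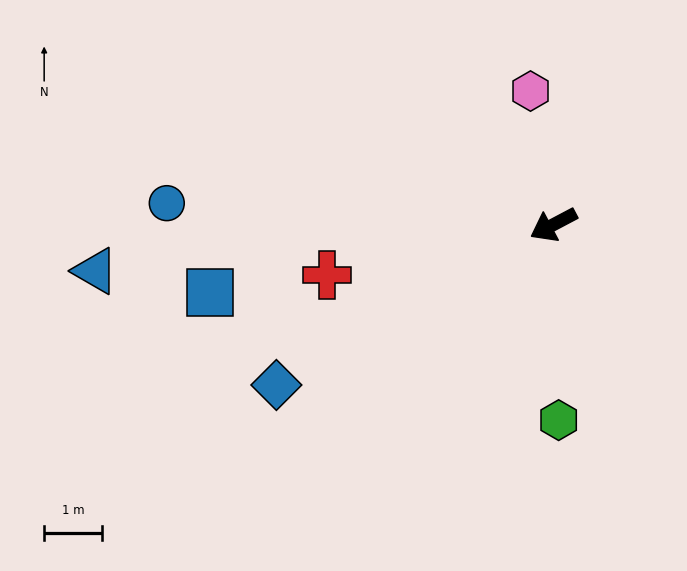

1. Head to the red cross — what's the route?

turn right 15°, forward 4.0 m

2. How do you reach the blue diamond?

turn left 2°, forward 5.5 m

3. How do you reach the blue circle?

turn right 31°, forward 6.7 m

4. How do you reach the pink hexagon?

turn right 108°, forward 2.3 m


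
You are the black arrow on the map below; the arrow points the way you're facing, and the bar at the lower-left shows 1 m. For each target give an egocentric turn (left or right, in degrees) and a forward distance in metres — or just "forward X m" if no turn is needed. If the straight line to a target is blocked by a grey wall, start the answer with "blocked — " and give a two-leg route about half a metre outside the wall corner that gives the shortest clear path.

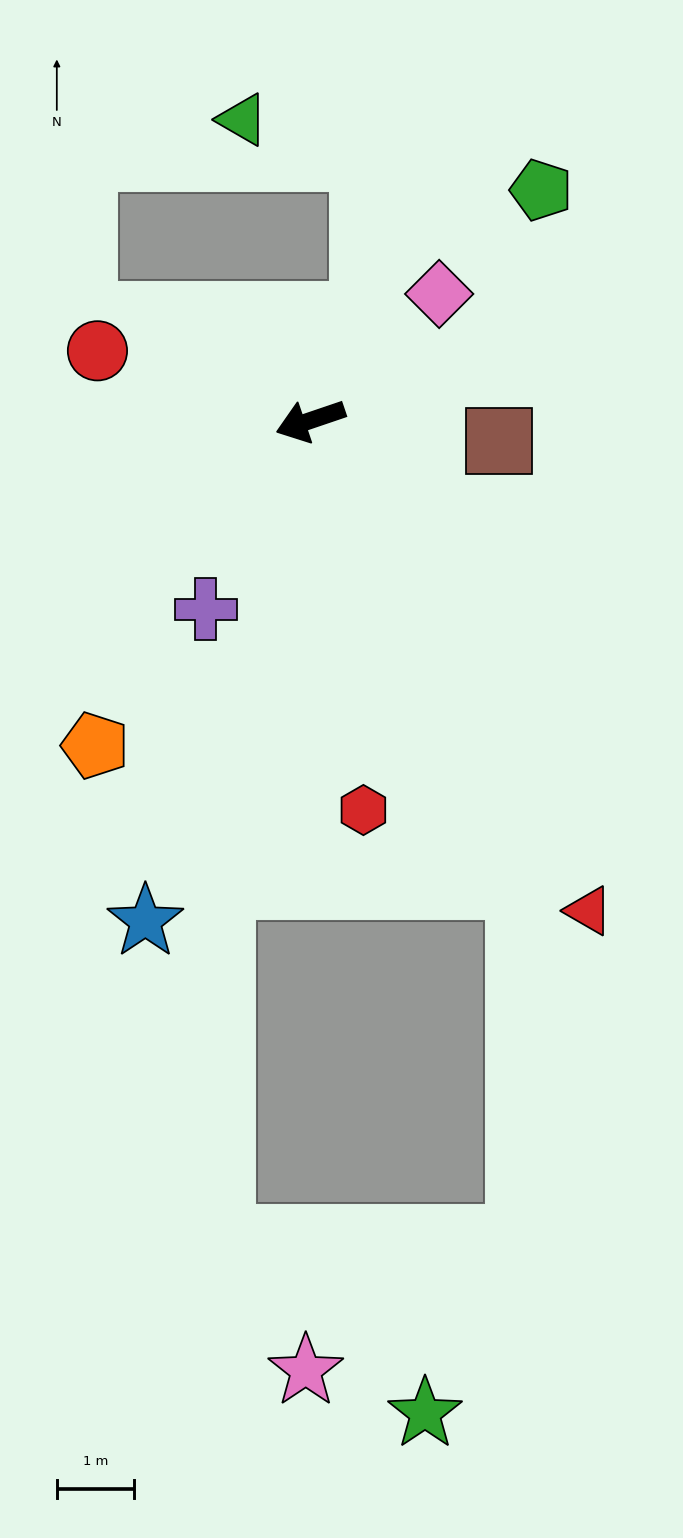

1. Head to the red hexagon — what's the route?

turn left 79°, forward 5.1 m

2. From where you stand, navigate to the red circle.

turn right 37°, forward 2.9 m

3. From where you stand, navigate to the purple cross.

turn left 42°, forward 2.8 m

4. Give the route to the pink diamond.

turn right 154°, forward 2.3 m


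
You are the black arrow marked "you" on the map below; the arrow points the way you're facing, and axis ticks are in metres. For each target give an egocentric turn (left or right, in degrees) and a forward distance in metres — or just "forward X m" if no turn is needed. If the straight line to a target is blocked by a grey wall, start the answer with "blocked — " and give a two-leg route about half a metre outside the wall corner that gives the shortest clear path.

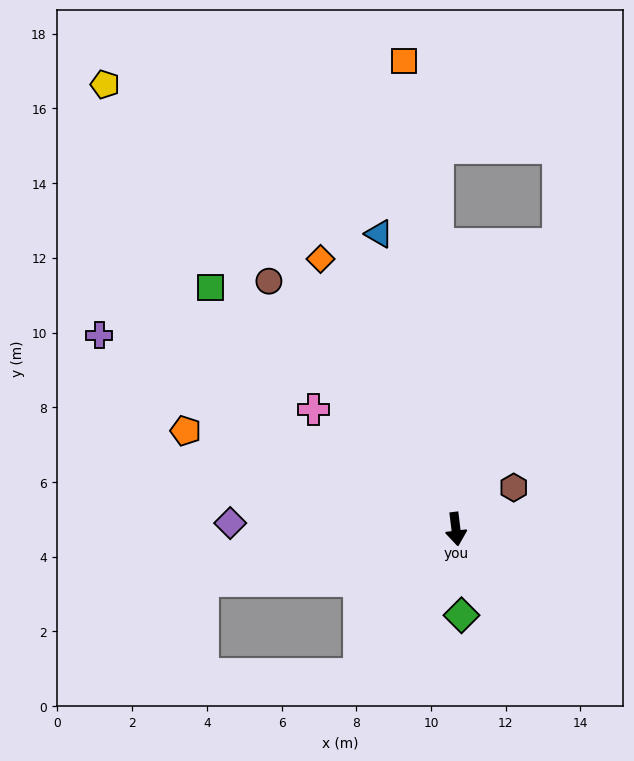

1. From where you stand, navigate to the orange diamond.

turn right 160°, forward 8.1 m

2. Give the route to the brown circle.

turn right 150°, forward 8.3 m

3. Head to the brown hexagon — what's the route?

turn left 119°, forward 1.9 m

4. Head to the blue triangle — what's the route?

turn right 172°, forward 8.2 m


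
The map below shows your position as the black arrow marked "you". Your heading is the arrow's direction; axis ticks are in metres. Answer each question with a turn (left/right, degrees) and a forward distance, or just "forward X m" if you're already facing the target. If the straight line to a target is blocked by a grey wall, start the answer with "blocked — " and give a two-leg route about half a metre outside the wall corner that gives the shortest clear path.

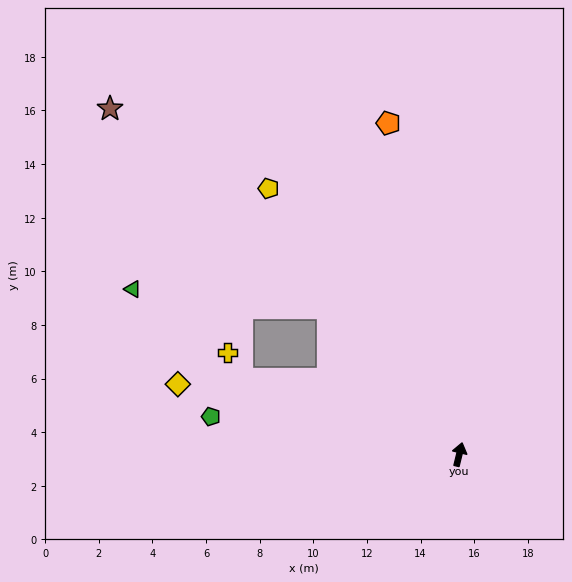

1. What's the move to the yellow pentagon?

turn left 49°, forward 12.2 m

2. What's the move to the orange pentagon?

turn left 26°, forward 12.6 m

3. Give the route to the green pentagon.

turn left 95°, forward 9.4 m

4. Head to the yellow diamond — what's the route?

turn left 90°, forward 10.8 m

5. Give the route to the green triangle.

blocked — turn left 56°, forward 7.3 m, then turn left 42°, forward 7.3 m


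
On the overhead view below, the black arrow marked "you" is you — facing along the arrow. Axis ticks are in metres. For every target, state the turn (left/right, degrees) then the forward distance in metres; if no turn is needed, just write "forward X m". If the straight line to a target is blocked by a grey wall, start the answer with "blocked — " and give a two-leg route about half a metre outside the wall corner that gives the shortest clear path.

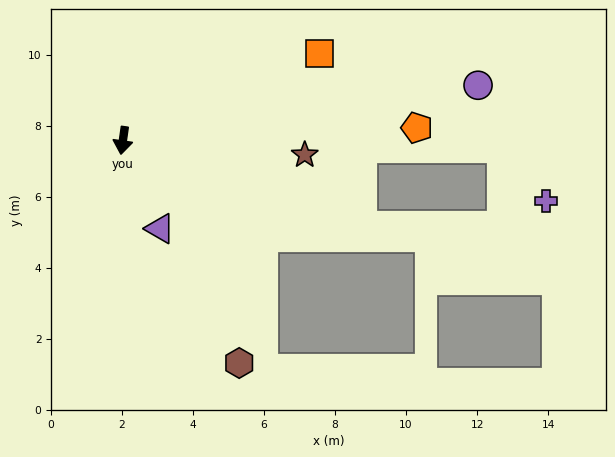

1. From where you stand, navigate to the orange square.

turn left 122°, forward 6.0 m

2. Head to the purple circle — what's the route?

turn left 107°, forward 10.1 m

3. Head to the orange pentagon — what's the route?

turn left 101°, forward 8.3 m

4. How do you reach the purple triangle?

turn left 31°, forward 2.7 m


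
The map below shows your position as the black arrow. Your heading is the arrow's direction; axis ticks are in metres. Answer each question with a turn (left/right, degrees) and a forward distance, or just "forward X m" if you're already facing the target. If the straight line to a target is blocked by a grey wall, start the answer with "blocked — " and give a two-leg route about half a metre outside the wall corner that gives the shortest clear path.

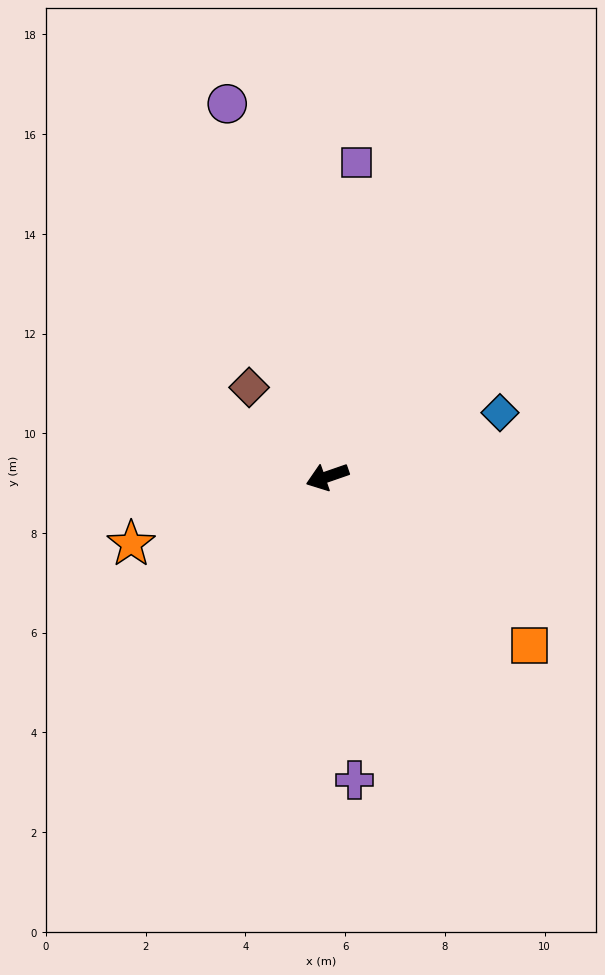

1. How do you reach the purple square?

turn right 114°, forward 6.3 m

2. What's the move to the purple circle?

turn right 94°, forward 7.7 m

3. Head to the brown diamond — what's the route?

turn right 68°, forward 2.4 m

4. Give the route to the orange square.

turn left 121°, forward 5.3 m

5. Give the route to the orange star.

forward 4.2 m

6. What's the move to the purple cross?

turn left 76°, forward 6.1 m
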